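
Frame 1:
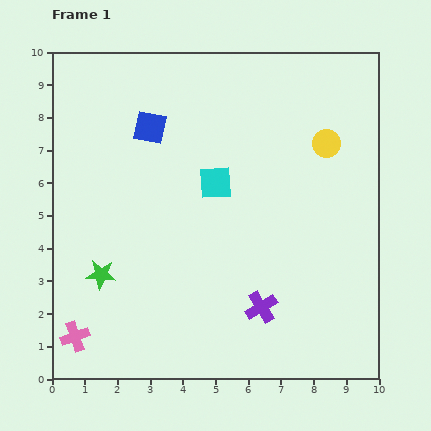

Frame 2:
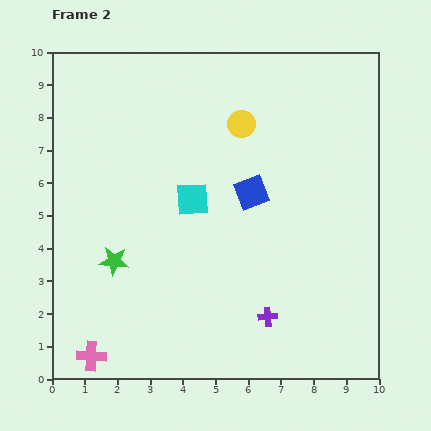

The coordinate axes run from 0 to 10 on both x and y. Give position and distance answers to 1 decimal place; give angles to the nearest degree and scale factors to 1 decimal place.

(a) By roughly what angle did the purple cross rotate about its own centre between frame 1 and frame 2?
26° clockwise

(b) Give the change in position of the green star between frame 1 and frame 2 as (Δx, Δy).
(0.4, 0.4)

The green star was at (1.5, 3.2) in frame 1 and (1.9, 3.6) in frame 2.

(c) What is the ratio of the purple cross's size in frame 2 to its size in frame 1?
0.6×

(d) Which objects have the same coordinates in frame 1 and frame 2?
none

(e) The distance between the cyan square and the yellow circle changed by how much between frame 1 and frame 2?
-0.9

Distance in frame 1: 3.6. Distance in frame 2: 2.7.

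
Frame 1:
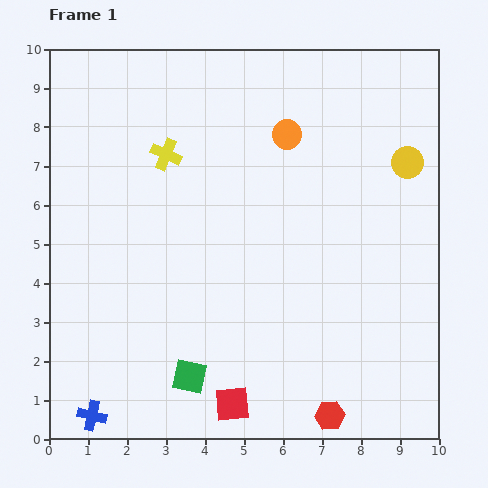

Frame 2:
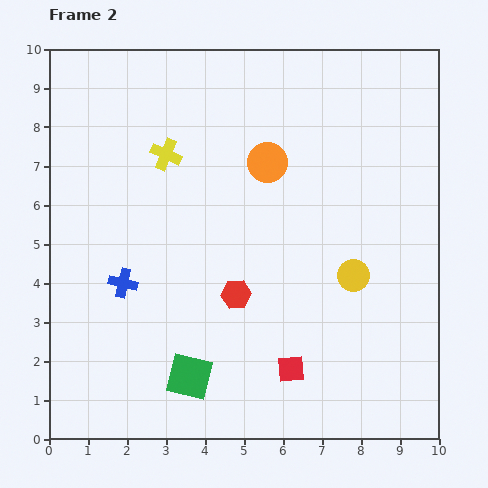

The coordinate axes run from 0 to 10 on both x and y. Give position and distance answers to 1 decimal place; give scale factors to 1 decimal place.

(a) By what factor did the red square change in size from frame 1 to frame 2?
0.8×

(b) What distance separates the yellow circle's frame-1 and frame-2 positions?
3.2

The yellow circle moved from (9.2, 7.1) to (7.8, 4.2), a distance of √(1.4² + 2.9²) ≈ 3.2.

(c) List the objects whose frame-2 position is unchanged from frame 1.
the yellow cross, the green square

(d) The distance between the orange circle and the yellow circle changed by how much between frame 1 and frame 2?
+0.4

Distance in frame 1: 3.2. Distance in frame 2: 3.6.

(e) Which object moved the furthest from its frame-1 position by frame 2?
the red hexagon

(moved 3.9; next 3.5)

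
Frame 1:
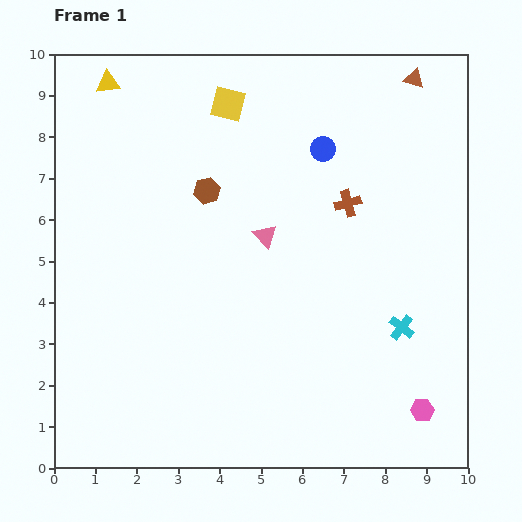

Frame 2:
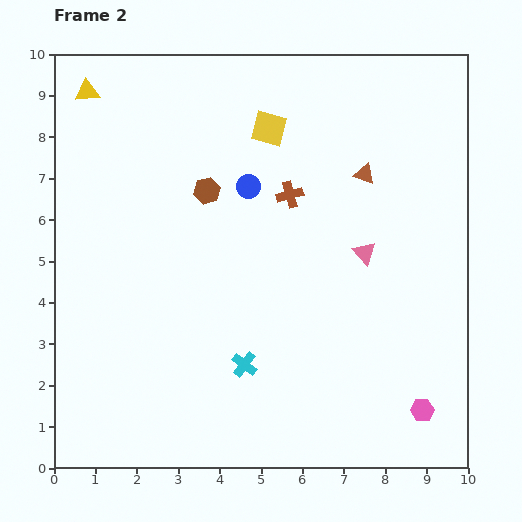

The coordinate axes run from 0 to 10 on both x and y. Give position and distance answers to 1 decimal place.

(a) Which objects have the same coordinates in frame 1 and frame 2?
the pink hexagon, the brown hexagon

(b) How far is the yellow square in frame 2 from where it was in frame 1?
1.2

The yellow square moved from (4.2, 8.8) to (5.2, 8.2), a distance of √(1.0² + 0.6²) ≈ 1.2.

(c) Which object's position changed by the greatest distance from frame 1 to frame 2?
the cyan cross

(moved 3.9; next 2.6)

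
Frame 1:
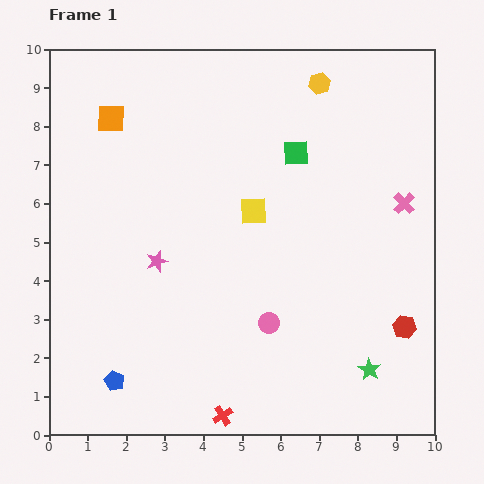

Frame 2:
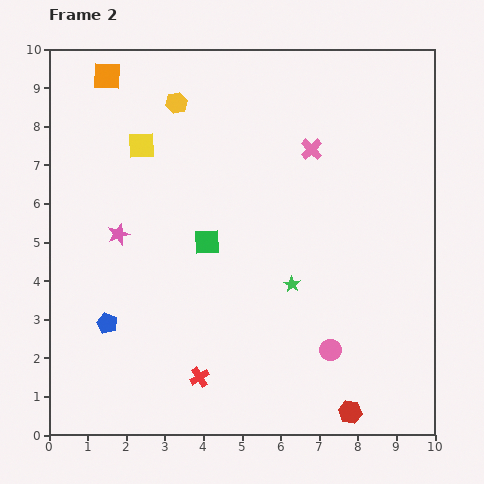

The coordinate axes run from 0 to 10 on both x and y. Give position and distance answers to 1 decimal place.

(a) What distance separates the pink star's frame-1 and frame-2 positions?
1.2

The pink star moved from (2.8, 4.5) to (1.8, 5.2), a distance of √(1.0² + 0.7²) ≈ 1.2.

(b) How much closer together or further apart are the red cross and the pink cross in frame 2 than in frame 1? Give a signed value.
-0.6

Distance in frame 1: 7.2. Distance in frame 2: 6.6.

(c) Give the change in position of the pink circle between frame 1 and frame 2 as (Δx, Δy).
(1.6, -0.7)

The pink circle was at (5.7, 2.9) in frame 1 and (7.3, 2.2) in frame 2.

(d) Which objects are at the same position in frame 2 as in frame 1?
none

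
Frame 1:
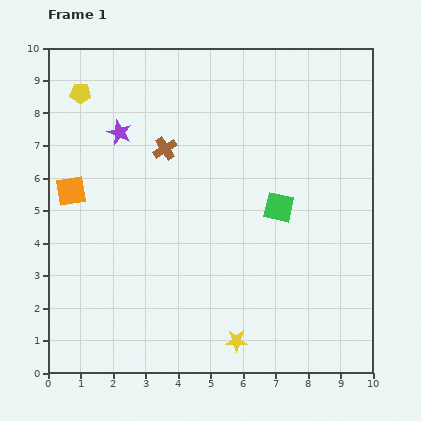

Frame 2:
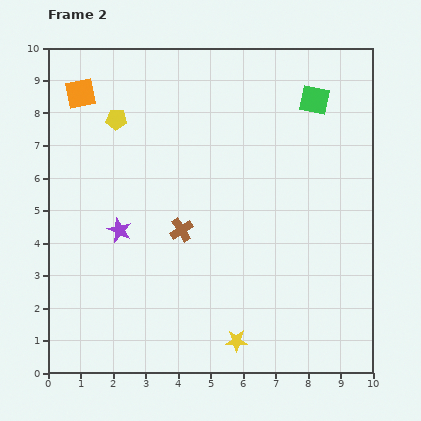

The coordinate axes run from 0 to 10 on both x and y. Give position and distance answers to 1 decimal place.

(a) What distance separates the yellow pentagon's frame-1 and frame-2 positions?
1.4

The yellow pentagon moved from (1.0, 8.6) to (2.1, 7.8), a distance of √(1.1² + 0.8²) ≈ 1.4.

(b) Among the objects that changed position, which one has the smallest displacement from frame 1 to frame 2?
the yellow pentagon

(moved 1.4)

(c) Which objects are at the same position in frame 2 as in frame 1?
the yellow star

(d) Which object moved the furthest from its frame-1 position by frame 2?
the green square

(moved 3.5; next 3.0)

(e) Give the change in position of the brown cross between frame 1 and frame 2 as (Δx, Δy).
(0.5, -2.5)

The brown cross was at (3.6, 6.9) in frame 1 and (4.1, 4.4) in frame 2.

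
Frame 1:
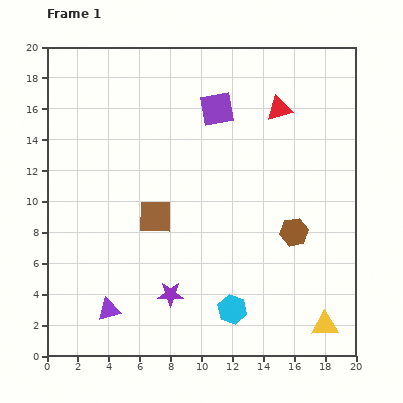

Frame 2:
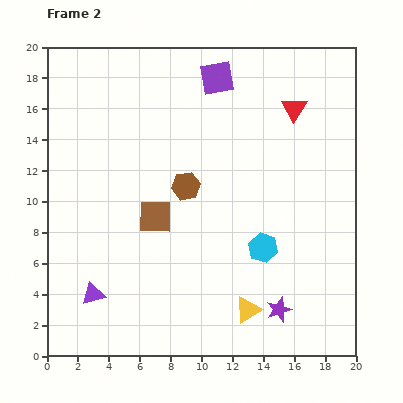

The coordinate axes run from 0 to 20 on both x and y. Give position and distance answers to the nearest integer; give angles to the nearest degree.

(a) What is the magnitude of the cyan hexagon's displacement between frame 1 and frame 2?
4

The cyan hexagon moved from (12, 3) to (14, 7), a distance of √(2² + 4²) ≈ 4.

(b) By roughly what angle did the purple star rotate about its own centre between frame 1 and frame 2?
20° counter-clockwise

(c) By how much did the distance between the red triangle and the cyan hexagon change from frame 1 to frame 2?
-4

Distance in frame 1: 13. Distance in frame 2: 9.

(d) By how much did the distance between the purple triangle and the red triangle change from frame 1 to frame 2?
+1

Distance in frame 1: 17. Distance in frame 2: 18.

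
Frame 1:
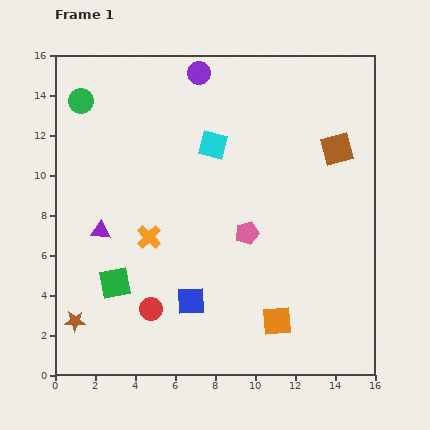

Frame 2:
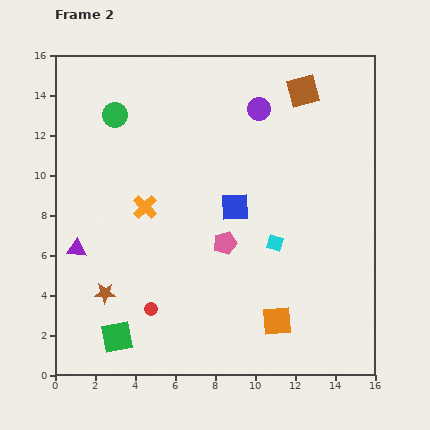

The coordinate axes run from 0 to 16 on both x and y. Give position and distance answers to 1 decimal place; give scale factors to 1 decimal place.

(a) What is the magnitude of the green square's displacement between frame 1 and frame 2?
2.7

The green square moved from (3.0, 4.6) to (3.1, 1.9), a distance of √(0.1² + 2.7²) ≈ 2.7.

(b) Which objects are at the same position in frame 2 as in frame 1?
the red circle, the orange square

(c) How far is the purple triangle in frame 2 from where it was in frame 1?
1.5

The purple triangle moved from (2.3, 7.2) to (1.1, 6.3), a distance of √(1.2² + 0.9²) ≈ 1.5.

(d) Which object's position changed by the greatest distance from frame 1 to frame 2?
the cyan square

(moved 5.8; next 5.2)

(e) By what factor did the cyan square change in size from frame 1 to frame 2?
0.6×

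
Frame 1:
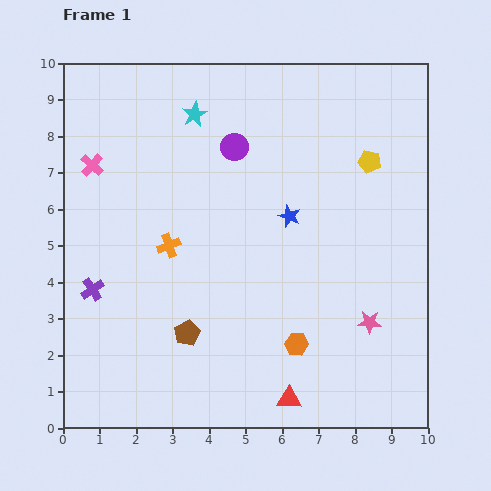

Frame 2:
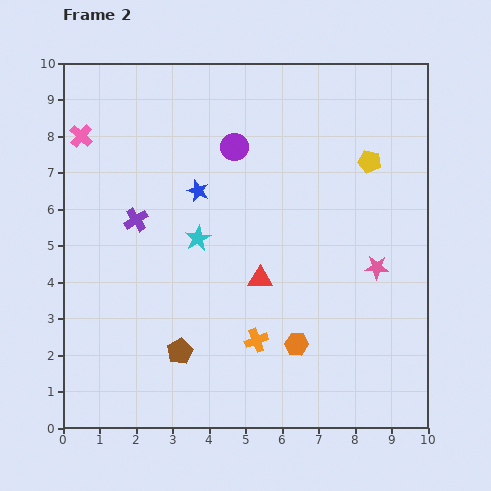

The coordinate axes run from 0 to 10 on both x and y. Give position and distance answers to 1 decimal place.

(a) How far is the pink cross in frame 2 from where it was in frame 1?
0.9

The pink cross moved from (0.8, 7.2) to (0.5, 8.0), a distance of √(0.3² + 0.8²) ≈ 0.9.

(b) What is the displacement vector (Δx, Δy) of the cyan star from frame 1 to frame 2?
(0.1, -3.4)

The cyan star was at (3.6, 8.6) in frame 1 and (3.7, 5.2) in frame 2.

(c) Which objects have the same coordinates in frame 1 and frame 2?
the orange hexagon, the purple circle, the yellow pentagon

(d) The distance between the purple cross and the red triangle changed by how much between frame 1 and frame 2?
-2.4

Distance in frame 1: 6.2. Distance in frame 2: 3.8.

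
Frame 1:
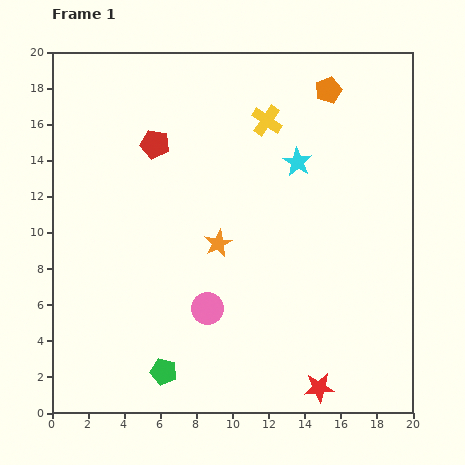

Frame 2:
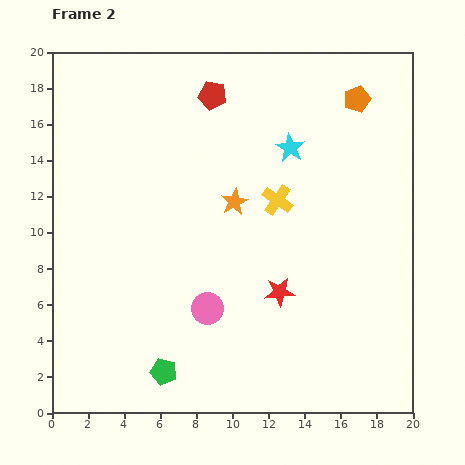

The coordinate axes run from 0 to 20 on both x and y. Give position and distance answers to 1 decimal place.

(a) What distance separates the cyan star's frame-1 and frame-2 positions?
0.9

The cyan star moved from (13.6, 13.9) to (13.2, 14.7), a distance of √(0.4² + 0.8²) ≈ 0.9.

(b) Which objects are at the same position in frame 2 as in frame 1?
the green pentagon, the pink circle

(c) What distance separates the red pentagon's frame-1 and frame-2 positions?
4.2

The red pentagon moved from (5.7, 14.9) to (8.9, 17.6), a distance of √(3.2² + 2.7²) ≈ 4.2.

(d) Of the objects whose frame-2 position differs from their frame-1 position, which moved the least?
the cyan star

(moved 0.9)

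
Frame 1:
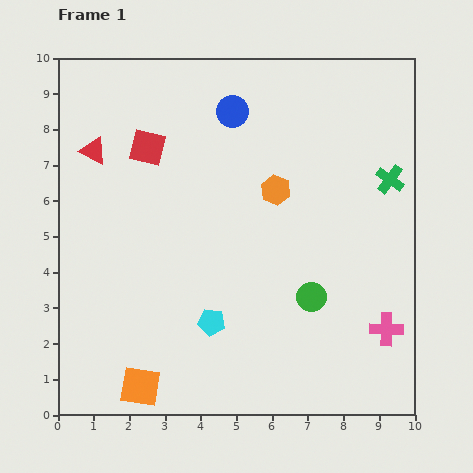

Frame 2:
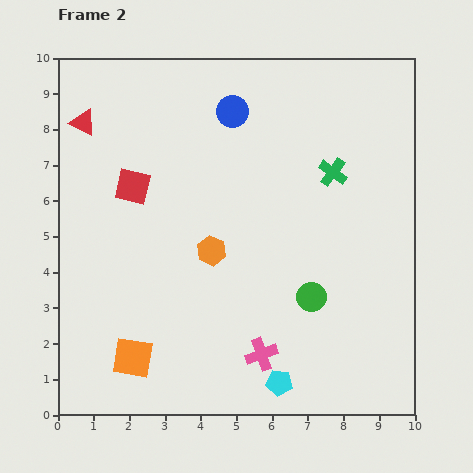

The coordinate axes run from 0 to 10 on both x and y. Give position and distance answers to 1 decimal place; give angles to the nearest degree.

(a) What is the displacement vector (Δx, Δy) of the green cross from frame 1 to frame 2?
(-1.6, 0.2)

The green cross was at (9.3, 6.6) in frame 1 and (7.7, 6.8) in frame 2.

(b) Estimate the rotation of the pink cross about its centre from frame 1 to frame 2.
22° counter-clockwise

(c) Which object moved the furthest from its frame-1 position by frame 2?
the pink cross

(moved 3.6; next 2.5)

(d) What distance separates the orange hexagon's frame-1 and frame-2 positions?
2.5

The orange hexagon moved from (6.1, 6.3) to (4.3, 4.6), a distance of √(1.8² + 1.7²) ≈ 2.5.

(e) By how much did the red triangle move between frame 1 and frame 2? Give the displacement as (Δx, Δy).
(-0.3, 0.8)

The red triangle was at (1.0, 7.4) in frame 1 and (0.7, 8.2) in frame 2.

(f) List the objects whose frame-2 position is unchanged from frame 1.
the green circle, the blue circle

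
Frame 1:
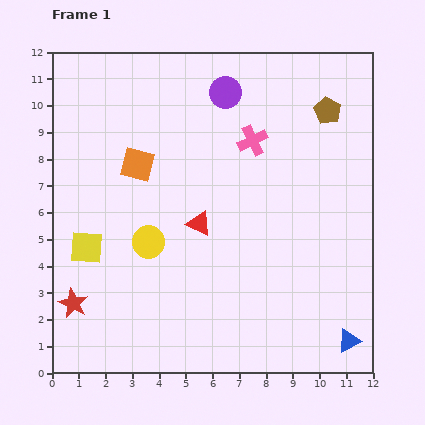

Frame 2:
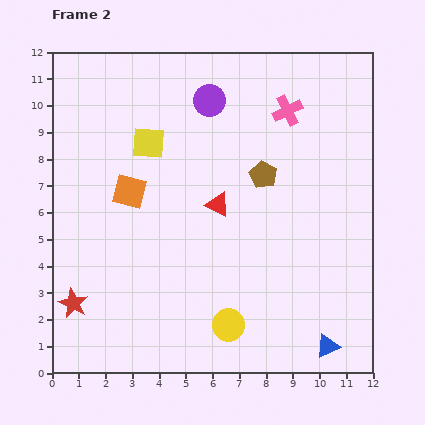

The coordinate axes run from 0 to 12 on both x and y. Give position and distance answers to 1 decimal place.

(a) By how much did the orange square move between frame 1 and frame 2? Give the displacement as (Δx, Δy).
(-0.3, -1.0)

The orange square was at (3.2, 7.8) in frame 1 and (2.9, 6.8) in frame 2.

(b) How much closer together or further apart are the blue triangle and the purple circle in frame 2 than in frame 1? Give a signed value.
-0.2

Distance in frame 1: 10.4. Distance in frame 2: 10.2.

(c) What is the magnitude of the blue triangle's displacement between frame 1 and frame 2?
0.8

The blue triangle moved from (11.1, 1.2) to (10.3, 1.0), a distance of √(0.8² + 0.2²) ≈ 0.8.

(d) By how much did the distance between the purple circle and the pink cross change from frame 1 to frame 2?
+0.8

Distance in frame 1: 2.1. Distance in frame 2: 2.9.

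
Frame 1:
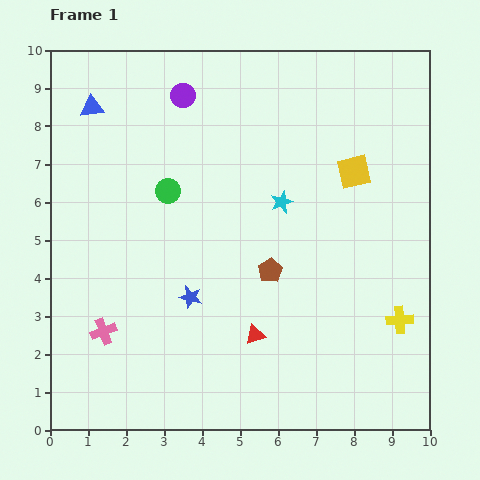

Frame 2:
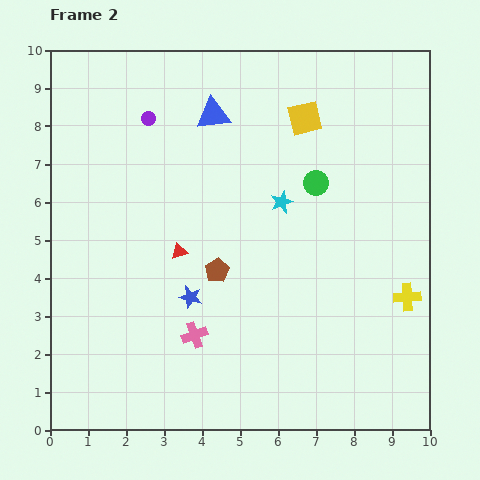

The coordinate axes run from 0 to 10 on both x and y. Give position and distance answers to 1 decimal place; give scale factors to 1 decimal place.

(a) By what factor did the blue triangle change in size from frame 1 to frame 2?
1.4×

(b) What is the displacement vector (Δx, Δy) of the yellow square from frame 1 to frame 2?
(-1.3, 1.4)

The yellow square was at (8.0, 6.8) in frame 1 and (6.7, 8.2) in frame 2.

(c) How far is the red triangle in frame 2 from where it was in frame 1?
3.0

The red triangle moved from (5.4, 2.5) to (3.4, 4.7), a distance of √(2.0² + 2.2²) ≈ 3.0.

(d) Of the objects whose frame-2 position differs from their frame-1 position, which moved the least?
the yellow cross

(moved 0.6)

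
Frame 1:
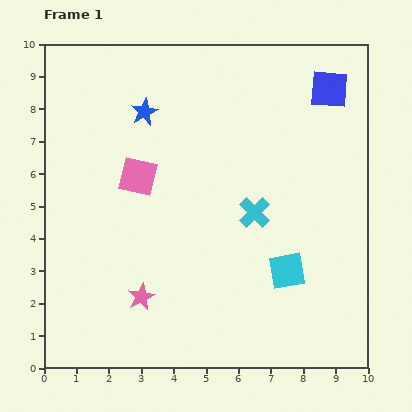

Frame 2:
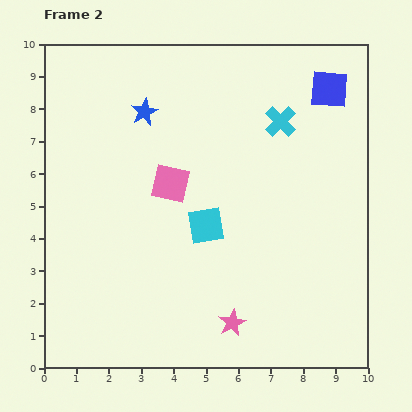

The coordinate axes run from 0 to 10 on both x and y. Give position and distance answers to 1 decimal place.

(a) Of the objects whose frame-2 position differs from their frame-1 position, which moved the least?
the pink square

(moved 1.0)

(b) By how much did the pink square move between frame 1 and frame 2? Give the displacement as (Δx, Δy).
(1.0, -0.2)

The pink square was at (2.9, 5.9) in frame 1 and (3.9, 5.7) in frame 2.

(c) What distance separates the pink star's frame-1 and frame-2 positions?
2.9

The pink star moved from (3.0, 2.2) to (5.8, 1.4), a distance of √(2.8² + 0.8²) ≈ 2.9.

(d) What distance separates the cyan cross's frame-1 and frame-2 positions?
2.9

The cyan cross moved from (6.5, 4.8) to (7.3, 7.6), a distance of √(0.8² + 2.8²) ≈ 2.9.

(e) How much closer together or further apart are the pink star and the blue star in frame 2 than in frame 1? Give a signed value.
+1.3

Distance in frame 1: 5.7. Distance in frame 2: 7.0.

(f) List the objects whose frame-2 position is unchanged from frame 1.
the blue star, the blue square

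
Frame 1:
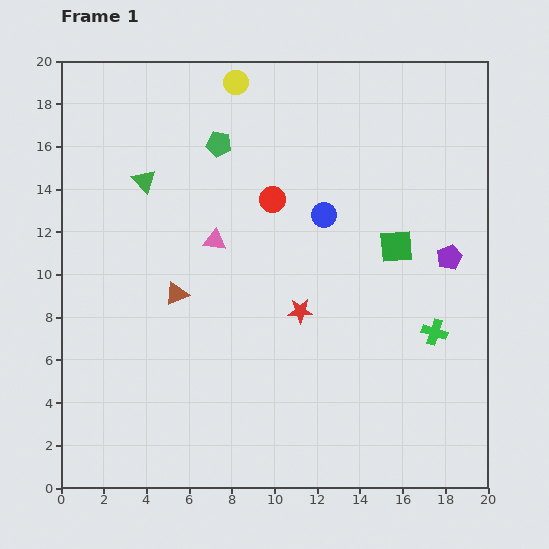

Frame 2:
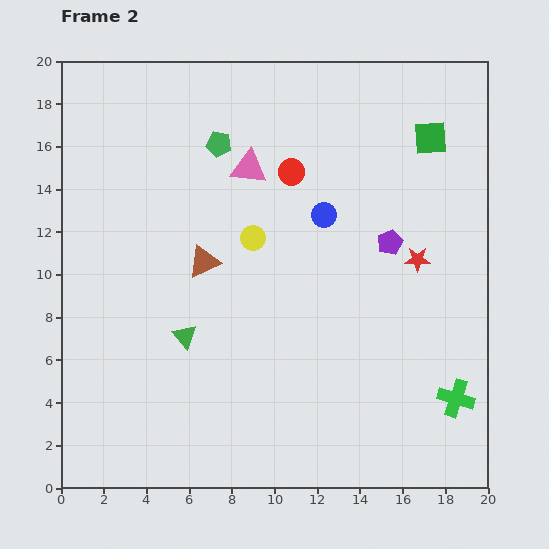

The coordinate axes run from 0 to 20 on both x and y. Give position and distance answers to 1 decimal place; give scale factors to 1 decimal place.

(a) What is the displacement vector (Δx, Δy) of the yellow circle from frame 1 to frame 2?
(0.8, -7.3)

The yellow circle was at (8.2, 19.0) in frame 1 and (9.0, 11.7) in frame 2.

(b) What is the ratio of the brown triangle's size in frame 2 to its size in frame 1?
1.4×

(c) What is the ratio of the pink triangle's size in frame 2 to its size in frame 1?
1.6×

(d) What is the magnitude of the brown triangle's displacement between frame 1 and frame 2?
2.0

The brown triangle moved from (5.4, 9.1) to (6.7, 10.6), a distance of √(1.3² + 1.5²) ≈ 2.0.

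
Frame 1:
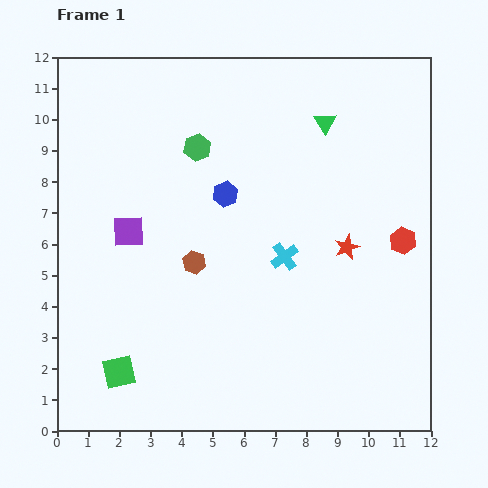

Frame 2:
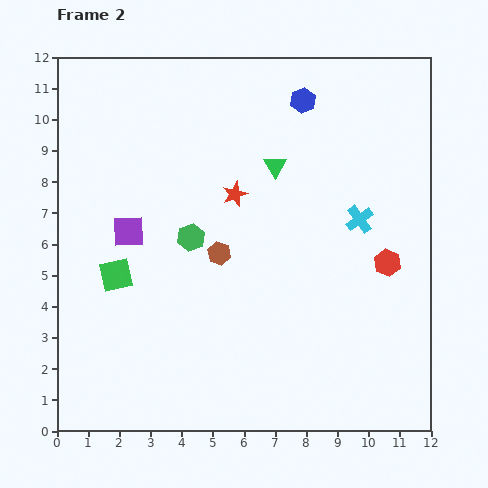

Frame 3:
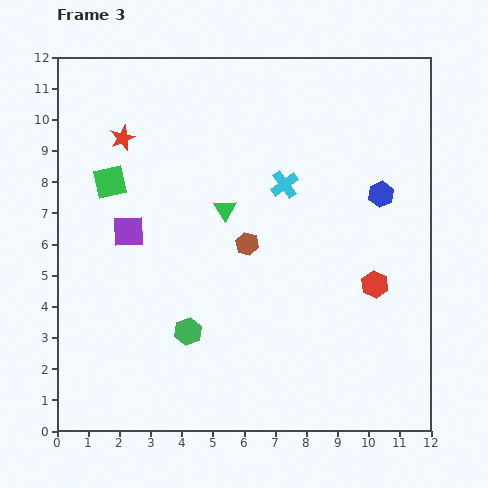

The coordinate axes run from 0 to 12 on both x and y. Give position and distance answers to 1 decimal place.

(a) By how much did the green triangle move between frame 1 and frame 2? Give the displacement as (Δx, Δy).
(-1.6, -1.4)

The green triangle was at (8.6, 9.9) in frame 1 and (7.0, 8.5) in frame 2.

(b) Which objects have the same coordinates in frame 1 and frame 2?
the purple square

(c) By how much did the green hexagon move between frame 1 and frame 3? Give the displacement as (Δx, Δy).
(-0.3, -5.9)

The green hexagon was at (4.5, 9.1) in frame 1 and (4.2, 3.2) in frame 3.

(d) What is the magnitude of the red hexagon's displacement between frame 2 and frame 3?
0.8

The red hexagon moved from (10.6, 5.4) to (10.2, 4.7), a distance of √(0.4² + 0.7²) ≈ 0.8.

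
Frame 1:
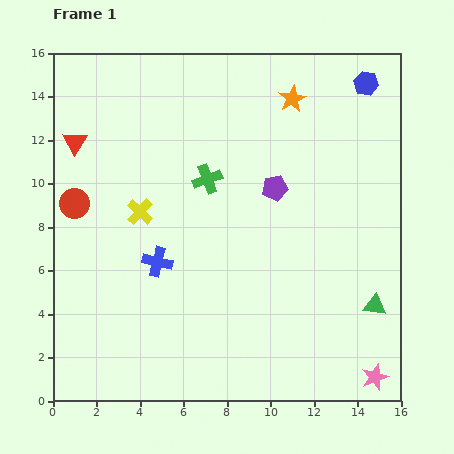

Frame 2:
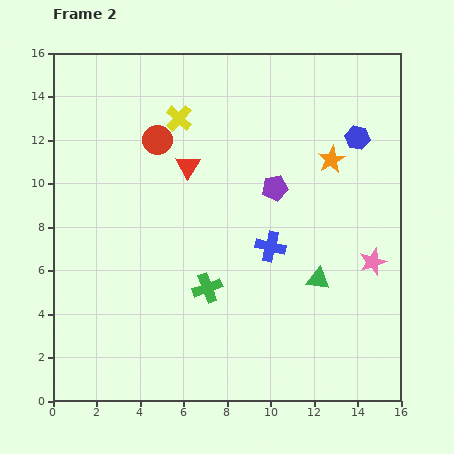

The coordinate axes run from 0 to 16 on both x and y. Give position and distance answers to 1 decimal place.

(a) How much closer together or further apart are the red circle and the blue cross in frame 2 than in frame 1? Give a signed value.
+2.4

Distance in frame 1: 4.7. Distance in frame 2: 7.1.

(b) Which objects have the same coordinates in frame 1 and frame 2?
the purple pentagon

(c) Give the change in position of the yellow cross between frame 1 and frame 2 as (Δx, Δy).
(1.8, 4.3)

The yellow cross was at (4.0, 8.7) in frame 1 and (5.8, 13.0) in frame 2.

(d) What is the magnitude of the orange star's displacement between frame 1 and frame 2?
3.3

The orange star moved from (11.0, 13.9) to (12.8, 11.1), a distance of √(1.8² + 2.8²) ≈ 3.3.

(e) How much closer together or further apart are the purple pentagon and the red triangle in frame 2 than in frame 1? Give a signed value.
-5.3

Distance in frame 1: 9.4. Distance in frame 2: 4.1.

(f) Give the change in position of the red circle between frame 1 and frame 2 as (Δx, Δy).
(3.8, 2.9)

The red circle was at (1.0, 9.1) in frame 1 and (4.8, 12.0) in frame 2.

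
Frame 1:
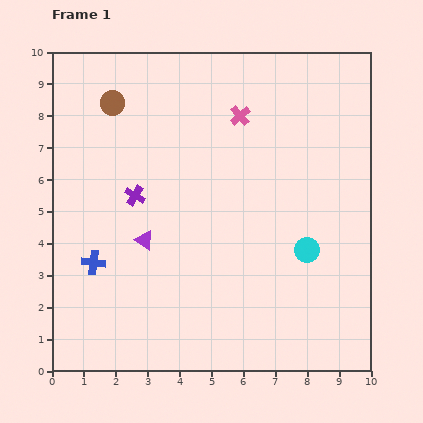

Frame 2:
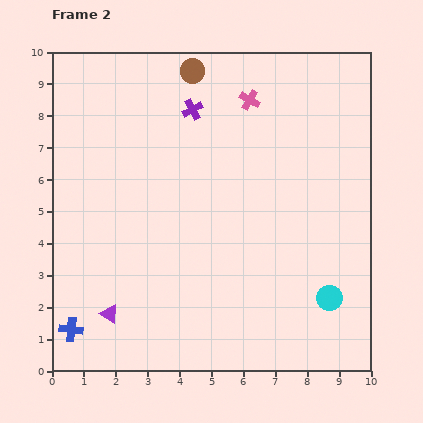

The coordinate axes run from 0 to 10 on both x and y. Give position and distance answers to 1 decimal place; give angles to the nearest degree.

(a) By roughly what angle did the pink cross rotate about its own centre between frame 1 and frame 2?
18° counter-clockwise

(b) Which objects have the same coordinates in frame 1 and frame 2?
none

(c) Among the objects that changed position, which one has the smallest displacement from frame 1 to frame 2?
the pink cross

(moved 0.6)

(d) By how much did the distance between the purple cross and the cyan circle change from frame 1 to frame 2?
+1.6

Distance in frame 1: 5.7. Distance in frame 2: 7.3.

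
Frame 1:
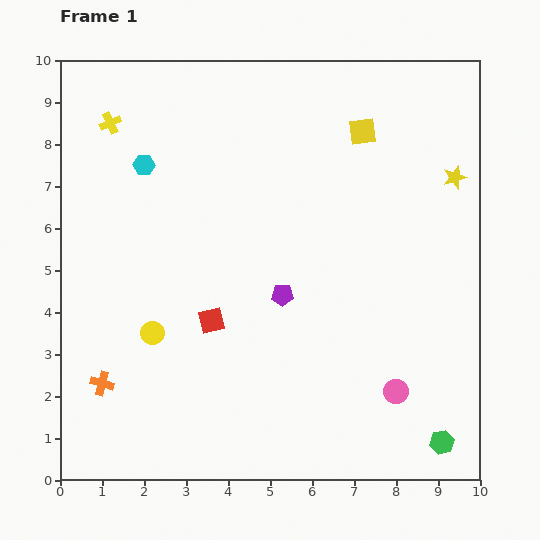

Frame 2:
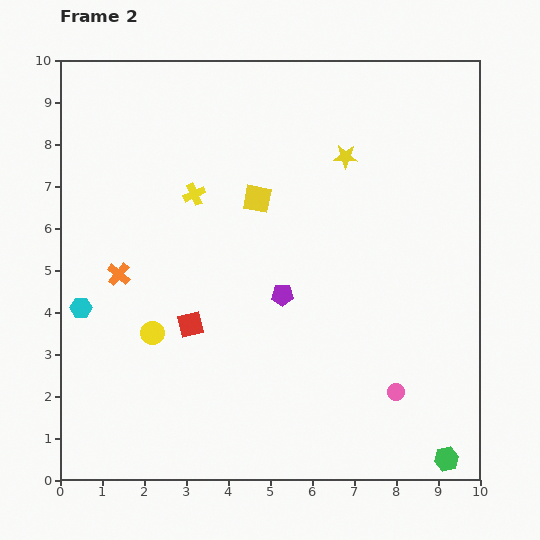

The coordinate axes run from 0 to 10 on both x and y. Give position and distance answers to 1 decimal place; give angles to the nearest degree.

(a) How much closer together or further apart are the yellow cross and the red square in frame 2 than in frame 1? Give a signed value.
-2.2

Distance in frame 1: 5.3. Distance in frame 2: 3.1.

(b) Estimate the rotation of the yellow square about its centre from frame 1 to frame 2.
17° clockwise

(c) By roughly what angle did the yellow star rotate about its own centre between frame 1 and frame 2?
19° clockwise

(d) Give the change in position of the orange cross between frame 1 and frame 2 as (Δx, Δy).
(0.4, 2.6)

The orange cross was at (1.0, 2.3) in frame 1 and (1.4, 4.9) in frame 2.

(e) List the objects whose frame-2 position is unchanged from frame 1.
the pink circle, the yellow circle, the purple pentagon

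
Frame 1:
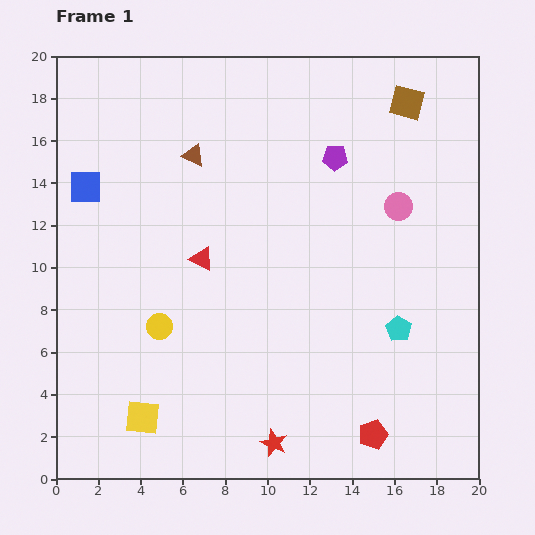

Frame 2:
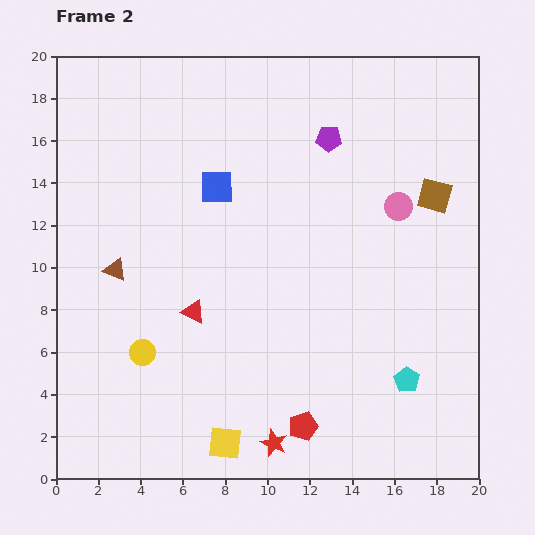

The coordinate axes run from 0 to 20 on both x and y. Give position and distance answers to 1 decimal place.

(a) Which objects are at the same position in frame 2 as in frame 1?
the red star, the pink circle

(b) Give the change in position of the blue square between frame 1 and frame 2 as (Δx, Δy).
(6.2, 0.0)

The blue square was at (1.4, 13.8) in frame 1 and (7.6, 13.8) in frame 2.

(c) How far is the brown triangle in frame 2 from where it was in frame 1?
6.5

The brown triangle moved from (6.5, 15.3) to (2.8, 9.9), a distance of √(3.7² + 5.4²) ≈ 6.5.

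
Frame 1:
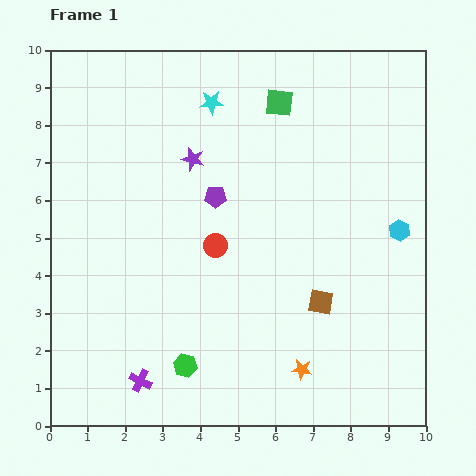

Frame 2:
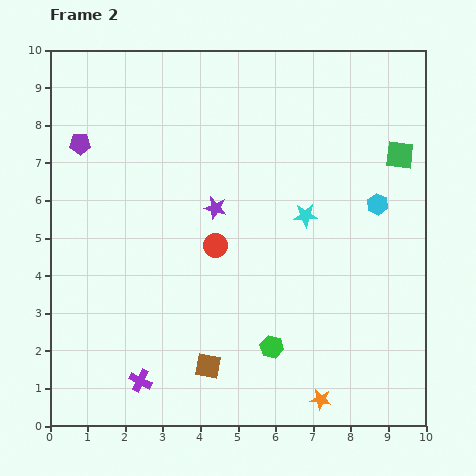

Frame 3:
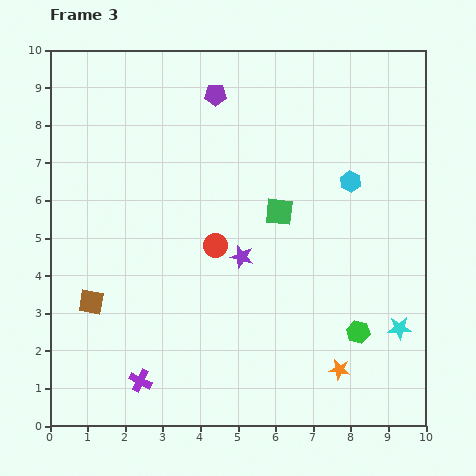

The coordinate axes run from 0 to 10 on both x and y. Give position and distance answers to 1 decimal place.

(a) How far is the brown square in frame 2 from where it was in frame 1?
3.4

The brown square moved from (7.2, 3.3) to (4.2, 1.6), a distance of √(3.0² + 1.7²) ≈ 3.4.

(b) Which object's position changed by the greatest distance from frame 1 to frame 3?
the cyan star

(moved 7.8; next 6.1)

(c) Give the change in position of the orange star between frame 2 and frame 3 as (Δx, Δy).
(0.5, 0.8)

The orange star was at (7.2, 0.7) in frame 2 and (7.7, 1.5) in frame 3.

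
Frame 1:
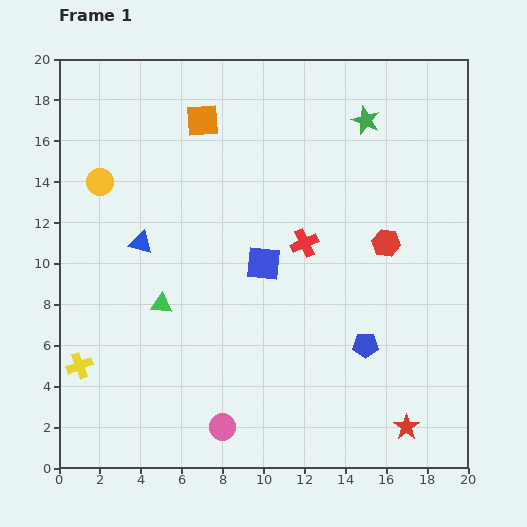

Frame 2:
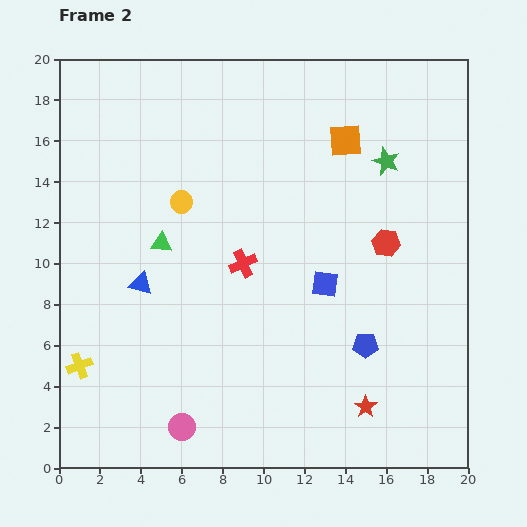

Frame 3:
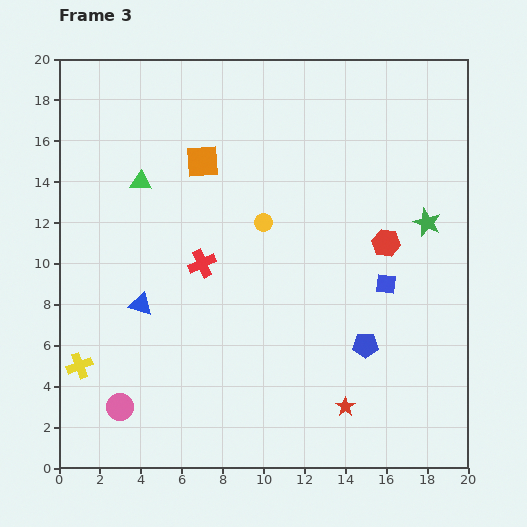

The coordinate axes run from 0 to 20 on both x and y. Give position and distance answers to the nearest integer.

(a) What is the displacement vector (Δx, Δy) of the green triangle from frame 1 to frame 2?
(0, 3)

The green triangle was at (5, 8) in frame 1 and (5, 11) in frame 2.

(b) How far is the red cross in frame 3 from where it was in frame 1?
5

The red cross moved from (12, 11) to (7, 10), a distance of √(5² + 1²) ≈ 5.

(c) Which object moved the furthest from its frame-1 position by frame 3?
the yellow circle

(moved 8; next 6)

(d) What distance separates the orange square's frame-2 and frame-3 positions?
7

The orange square moved from (14, 16) to (7, 15), a distance of √(7² + 1²) ≈ 7.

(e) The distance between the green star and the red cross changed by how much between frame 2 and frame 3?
+2

Distance in frame 2: 9. Distance in frame 3: 11.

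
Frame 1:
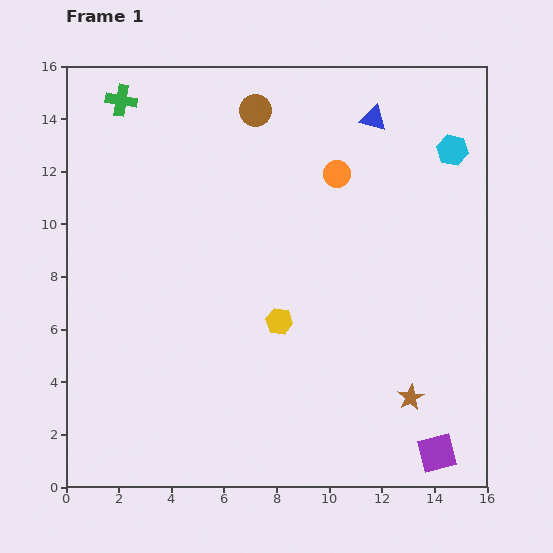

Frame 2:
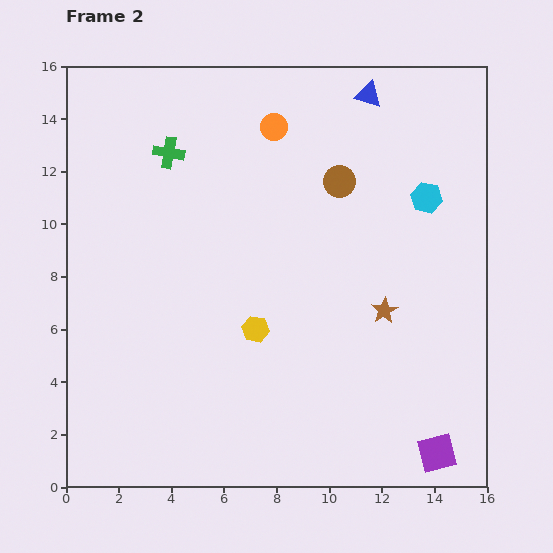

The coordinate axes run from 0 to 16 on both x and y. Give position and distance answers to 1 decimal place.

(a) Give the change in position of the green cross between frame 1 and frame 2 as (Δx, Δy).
(1.8, -2.0)

The green cross was at (2.1, 14.7) in frame 1 and (3.9, 12.7) in frame 2.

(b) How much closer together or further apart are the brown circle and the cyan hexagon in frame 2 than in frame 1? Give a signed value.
-4.2

Distance in frame 1: 7.6. Distance in frame 2: 3.4.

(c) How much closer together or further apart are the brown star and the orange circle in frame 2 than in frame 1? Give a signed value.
-0.7

Distance in frame 1: 8.9. Distance in frame 2: 8.2.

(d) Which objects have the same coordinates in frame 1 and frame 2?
the purple square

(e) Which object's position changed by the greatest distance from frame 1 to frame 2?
the brown circle

(moved 4.2; next 3.4)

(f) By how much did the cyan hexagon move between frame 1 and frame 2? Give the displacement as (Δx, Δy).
(-1.0, -1.8)

The cyan hexagon was at (14.7, 12.8) in frame 1 and (13.7, 11.0) in frame 2.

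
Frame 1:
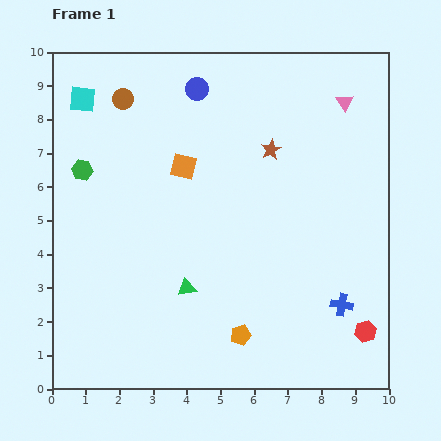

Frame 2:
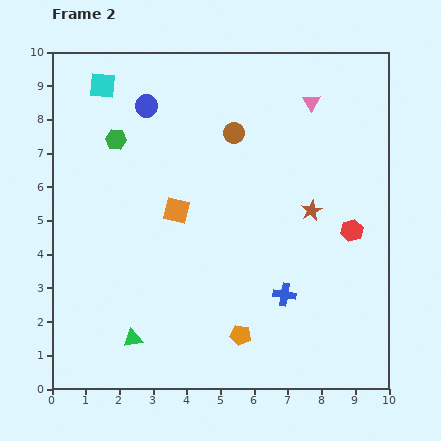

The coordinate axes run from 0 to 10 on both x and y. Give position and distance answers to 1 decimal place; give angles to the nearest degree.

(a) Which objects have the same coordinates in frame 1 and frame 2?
the orange pentagon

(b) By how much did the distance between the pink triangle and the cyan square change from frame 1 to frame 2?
-1.6

Distance in frame 1: 7.8. Distance in frame 2: 6.2.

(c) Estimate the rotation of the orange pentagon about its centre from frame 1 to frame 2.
26° clockwise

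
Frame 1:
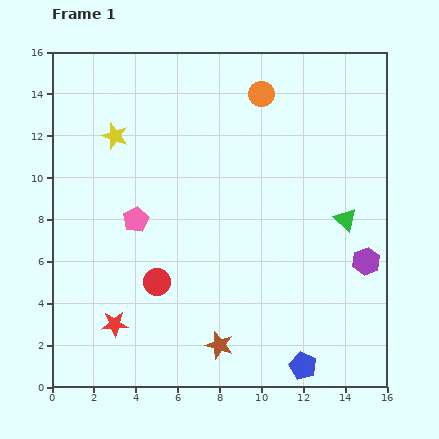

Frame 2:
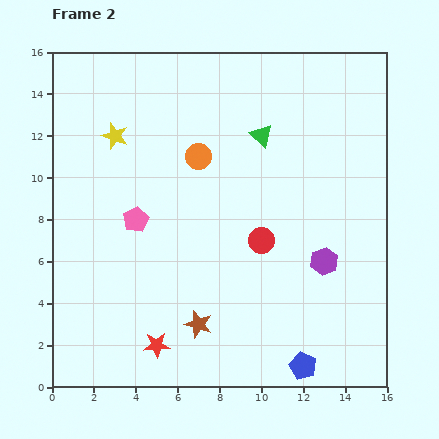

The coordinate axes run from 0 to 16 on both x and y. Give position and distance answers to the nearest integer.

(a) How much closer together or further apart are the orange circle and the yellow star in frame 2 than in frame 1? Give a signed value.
-3

Distance in frame 1: 7. Distance in frame 2: 4.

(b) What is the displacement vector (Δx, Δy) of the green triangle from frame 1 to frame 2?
(-4, 4)

The green triangle was at (14, 8) in frame 1 and (10, 12) in frame 2.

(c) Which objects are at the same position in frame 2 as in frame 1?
the pink pentagon, the blue pentagon, the yellow star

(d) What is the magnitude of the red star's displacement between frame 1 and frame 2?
2

The red star moved from (3, 3) to (5, 2), a distance of √(2² + 1²) ≈ 2.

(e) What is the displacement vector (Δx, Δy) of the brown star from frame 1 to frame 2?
(-1, 1)

The brown star was at (8, 2) in frame 1 and (7, 3) in frame 2.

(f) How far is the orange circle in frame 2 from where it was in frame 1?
4

The orange circle moved from (10, 14) to (7, 11), a distance of √(3² + 3²) ≈ 4.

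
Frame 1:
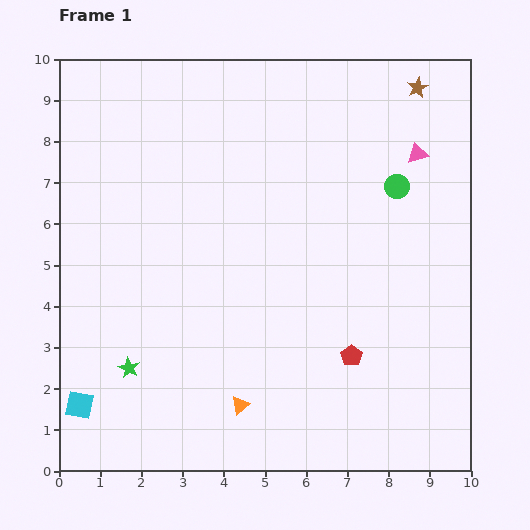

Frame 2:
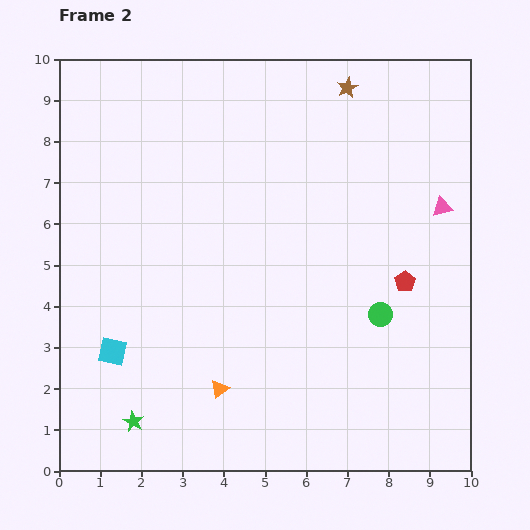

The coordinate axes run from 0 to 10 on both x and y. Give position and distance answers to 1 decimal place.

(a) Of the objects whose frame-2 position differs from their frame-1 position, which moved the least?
the orange triangle

(moved 0.6)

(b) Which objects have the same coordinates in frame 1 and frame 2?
none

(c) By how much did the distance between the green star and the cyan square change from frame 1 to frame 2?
+0.3

Distance in frame 1: 1.5. Distance in frame 2: 1.8.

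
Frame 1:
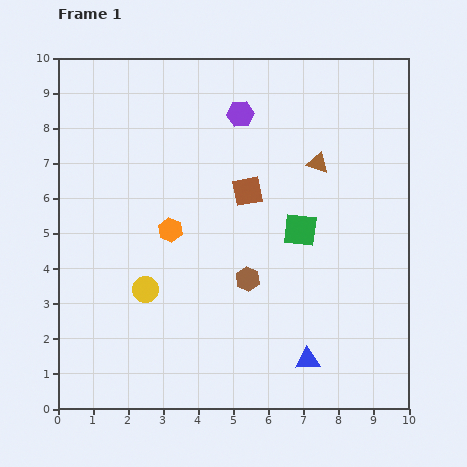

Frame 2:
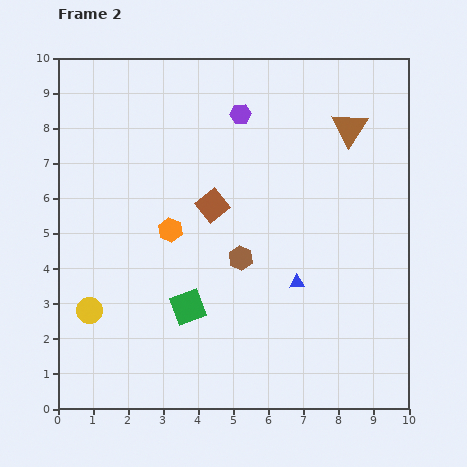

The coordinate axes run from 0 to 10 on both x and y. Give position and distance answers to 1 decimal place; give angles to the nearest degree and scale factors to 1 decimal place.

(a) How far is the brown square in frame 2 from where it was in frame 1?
1.1

The brown square moved from (5.4, 6.2) to (4.4, 5.8), a distance of √(1.0² + 0.4²) ≈ 1.1.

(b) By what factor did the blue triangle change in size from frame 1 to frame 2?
0.6×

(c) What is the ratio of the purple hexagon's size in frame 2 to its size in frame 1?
0.8×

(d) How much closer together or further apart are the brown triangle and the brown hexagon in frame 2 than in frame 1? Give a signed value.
+0.9

Distance in frame 1: 3.9. Distance in frame 2: 4.8.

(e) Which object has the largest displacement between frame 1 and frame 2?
the green square

(moved 3.9; next 2.2)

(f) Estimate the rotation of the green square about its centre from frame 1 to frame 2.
27° counter-clockwise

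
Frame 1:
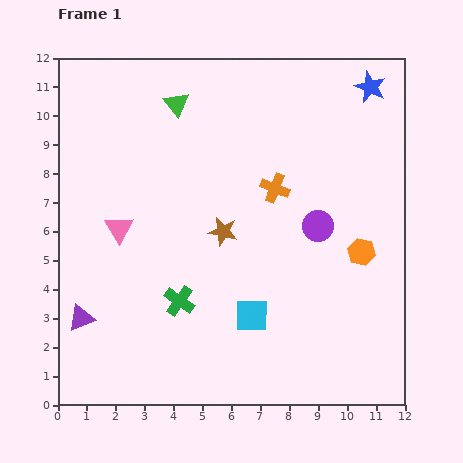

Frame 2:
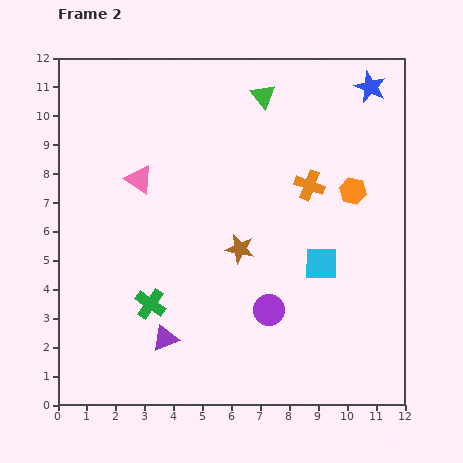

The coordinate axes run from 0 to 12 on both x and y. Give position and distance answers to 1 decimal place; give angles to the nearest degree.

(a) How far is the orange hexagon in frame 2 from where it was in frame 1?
2.1

The orange hexagon moved from (10.5, 5.3) to (10.2, 7.4), a distance of √(0.3² + 2.1²) ≈ 2.1.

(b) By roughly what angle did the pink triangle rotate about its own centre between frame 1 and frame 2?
26° counter-clockwise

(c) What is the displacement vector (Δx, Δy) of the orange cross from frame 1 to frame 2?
(1.2, 0.1)

The orange cross was at (7.5, 7.5) in frame 1 and (8.7, 7.6) in frame 2.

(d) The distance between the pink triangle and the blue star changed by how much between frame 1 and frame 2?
-1.4

Distance in frame 1: 10.0. Distance in frame 2: 8.6.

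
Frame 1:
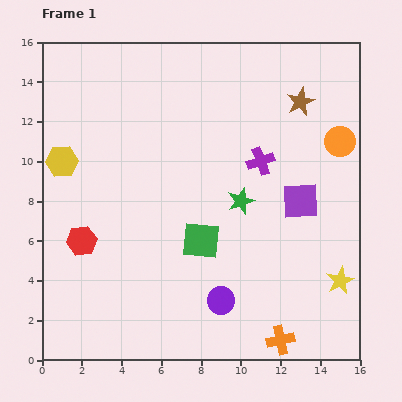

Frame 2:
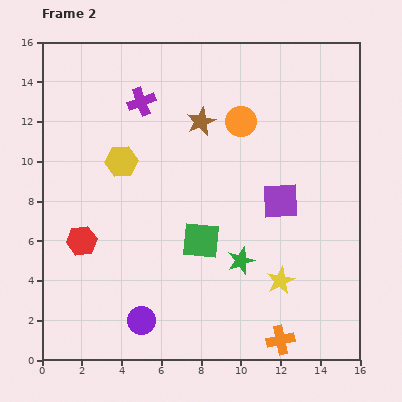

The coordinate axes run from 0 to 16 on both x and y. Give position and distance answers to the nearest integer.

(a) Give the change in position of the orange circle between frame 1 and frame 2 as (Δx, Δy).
(-5, 1)

The orange circle was at (15, 11) in frame 1 and (10, 12) in frame 2.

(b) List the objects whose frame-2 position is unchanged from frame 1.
the red hexagon, the green square, the orange cross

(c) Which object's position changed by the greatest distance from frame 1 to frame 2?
the purple cross

(moved 7; next 5)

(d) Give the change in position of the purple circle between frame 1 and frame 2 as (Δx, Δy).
(-4, -1)

The purple circle was at (9, 3) in frame 1 and (5, 2) in frame 2.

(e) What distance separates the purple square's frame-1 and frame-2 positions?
1

The purple square moved from (13, 8) to (12, 8), a distance of √(1² + 0²) ≈ 1.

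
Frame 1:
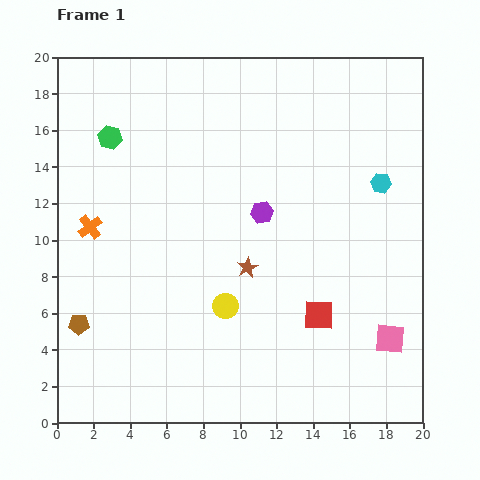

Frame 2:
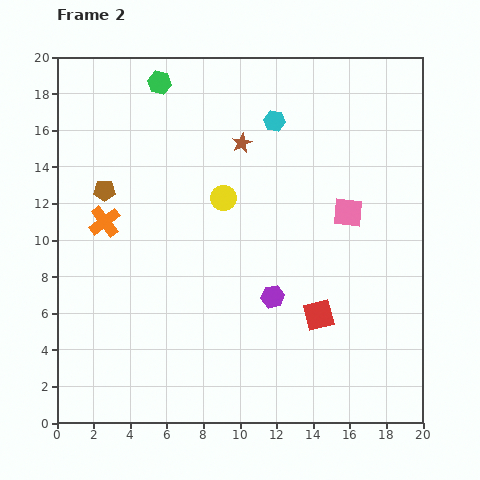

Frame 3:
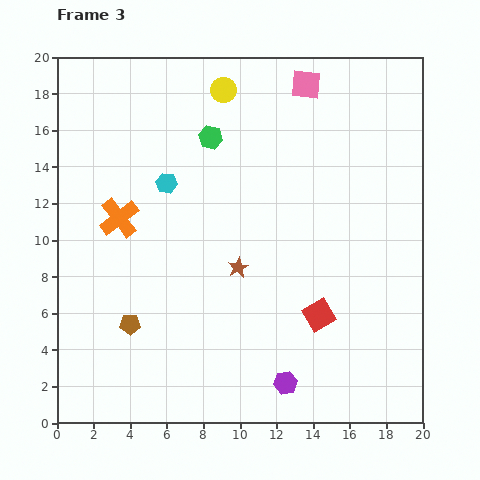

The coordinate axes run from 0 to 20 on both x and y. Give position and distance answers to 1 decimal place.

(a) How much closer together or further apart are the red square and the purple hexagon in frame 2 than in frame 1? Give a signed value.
-3.7

Distance in frame 1: 6.4. Distance in frame 2: 2.7.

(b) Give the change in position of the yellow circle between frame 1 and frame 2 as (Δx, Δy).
(-0.1, 5.9)

The yellow circle was at (9.2, 6.4) in frame 1 and (9.1, 12.3) in frame 2.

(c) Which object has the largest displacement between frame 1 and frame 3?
the pink square

(moved 14.6; next 11.8)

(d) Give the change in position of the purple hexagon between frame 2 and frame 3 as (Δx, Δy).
(0.7, -4.7)

The purple hexagon was at (11.8, 6.9) in frame 2 and (12.5, 2.2) in frame 3.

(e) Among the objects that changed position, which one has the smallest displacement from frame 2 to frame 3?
the orange cross

(moved 0.8)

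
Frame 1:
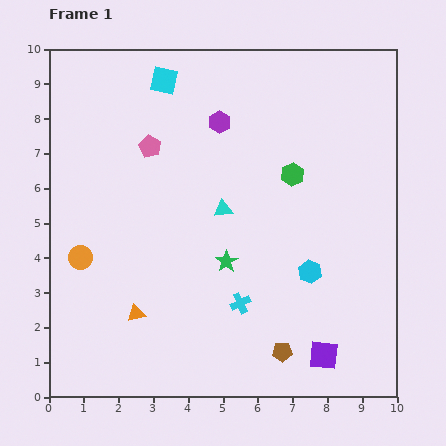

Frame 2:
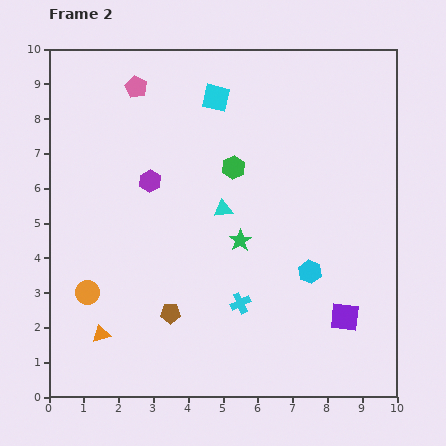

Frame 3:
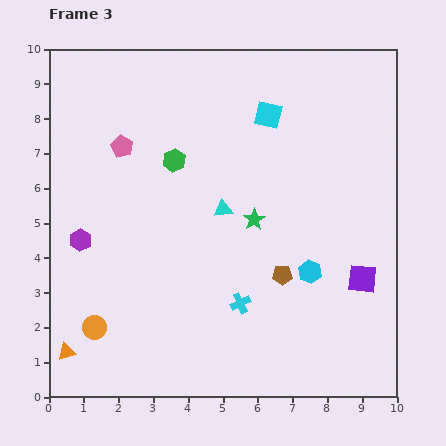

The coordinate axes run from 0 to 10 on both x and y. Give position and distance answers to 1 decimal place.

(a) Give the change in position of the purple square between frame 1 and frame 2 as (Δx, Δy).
(0.6, 1.1)

The purple square was at (7.9, 1.2) in frame 1 and (8.5, 2.3) in frame 2.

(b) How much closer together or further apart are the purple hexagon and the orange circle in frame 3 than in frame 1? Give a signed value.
-3.1

Distance in frame 1: 5.6. Distance in frame 3: 2.5.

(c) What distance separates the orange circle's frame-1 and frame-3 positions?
2.0

The orange circle moved from (0.9, 4.0) to (1.3, 2.0), a distance of √(0.4² + 2.0²) ≈ 2.0.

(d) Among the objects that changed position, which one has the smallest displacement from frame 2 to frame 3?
the green star

(moved 0.7)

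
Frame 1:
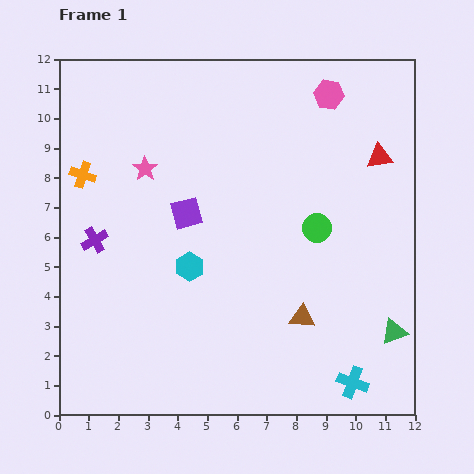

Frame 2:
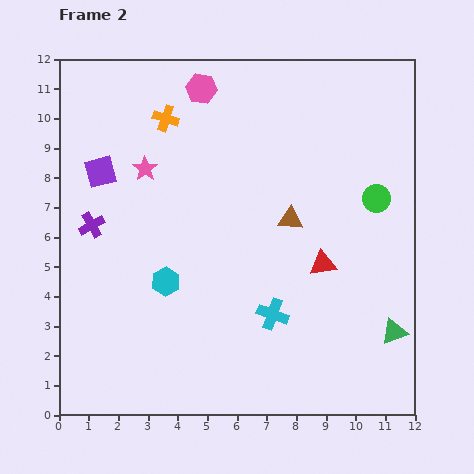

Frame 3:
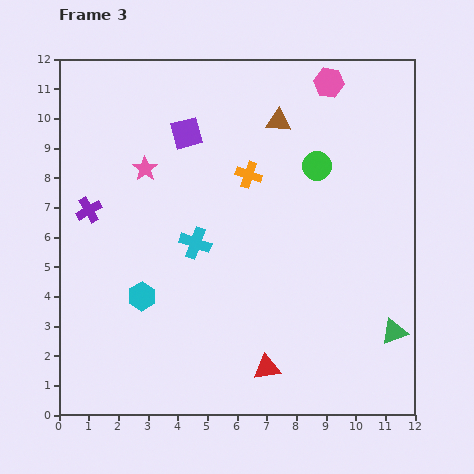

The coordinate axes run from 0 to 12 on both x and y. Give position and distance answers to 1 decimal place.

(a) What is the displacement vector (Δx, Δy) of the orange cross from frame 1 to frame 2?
(2.8, 1.9)

The orange cross was at (0.8, 8.1) in frame 1 and (3.6, 10.0) in frame 2.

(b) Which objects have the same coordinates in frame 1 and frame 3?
the pink star, the green triangle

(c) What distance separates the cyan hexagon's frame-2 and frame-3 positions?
0.9

The cyan hexagon moved from (3.6, 4.5) to (2.8, 4.0), a distance of √(0.8² + 0.5²) ≈ 0.9.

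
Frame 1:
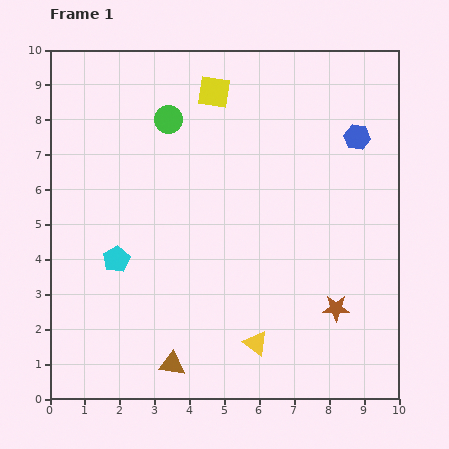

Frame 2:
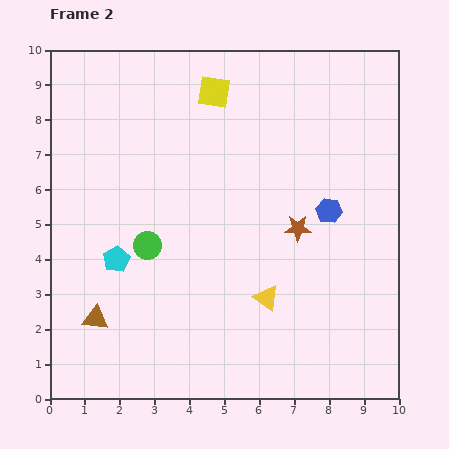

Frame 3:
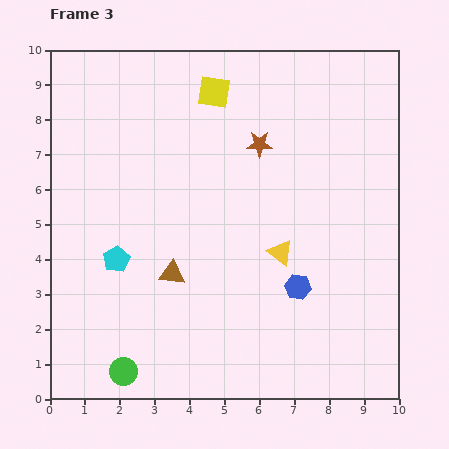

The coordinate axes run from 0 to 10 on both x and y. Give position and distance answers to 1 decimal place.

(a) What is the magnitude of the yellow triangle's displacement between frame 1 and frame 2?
1.3

The yellow triangle moved from (5.9, 1.6) to (6.2, 2.9), a distance of √(0.3² + 1.3²) ≈ 1.3.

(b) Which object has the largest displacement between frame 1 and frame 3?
the green circle

(moved 7.3; next 5.2)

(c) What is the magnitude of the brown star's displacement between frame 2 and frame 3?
2.6

The brown star moved from (7.1, 4.9) to (6.0, 7.3), a distance of √(1.1² + 2.4²) ≈ 2.6.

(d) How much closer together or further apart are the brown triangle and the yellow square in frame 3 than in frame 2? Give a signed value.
-2.0

Distance in frame 2: 7.3. Distance in frame 3: 5.3.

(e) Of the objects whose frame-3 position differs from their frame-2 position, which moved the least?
the yellow triangle

(moved 1.4)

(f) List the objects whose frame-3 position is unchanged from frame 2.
the cyan pentagon, the yellow square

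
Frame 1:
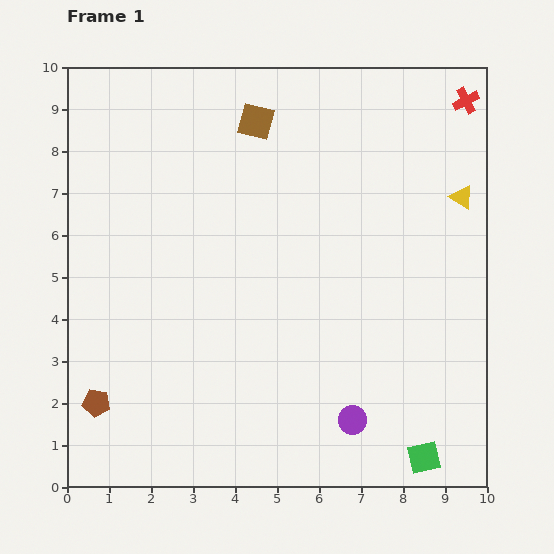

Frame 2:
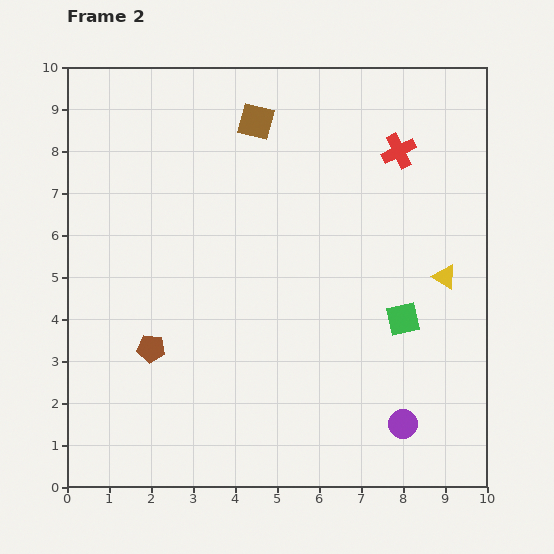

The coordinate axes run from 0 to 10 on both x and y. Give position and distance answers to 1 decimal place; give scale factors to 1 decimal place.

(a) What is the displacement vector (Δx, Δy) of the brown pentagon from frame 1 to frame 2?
(1.3, 1.3)

The brown pentagon was at (0.7, 2.0) in frame 1 and (2.0, 3.3) in frame 2.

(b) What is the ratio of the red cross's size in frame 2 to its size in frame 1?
1.3×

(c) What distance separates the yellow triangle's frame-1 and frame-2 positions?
1.9

The yellow triangle moved from (9.4, 6.9) to (9.0, 5.0), a distance of √(0.4² + 1.9²) ≈ 1.9.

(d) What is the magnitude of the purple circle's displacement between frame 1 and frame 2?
1.2

The purple circle moved from (6.8, 1.6) to (8.0, 1.5), a distance of √(1.2² + 0.1²) ≈ 1.2.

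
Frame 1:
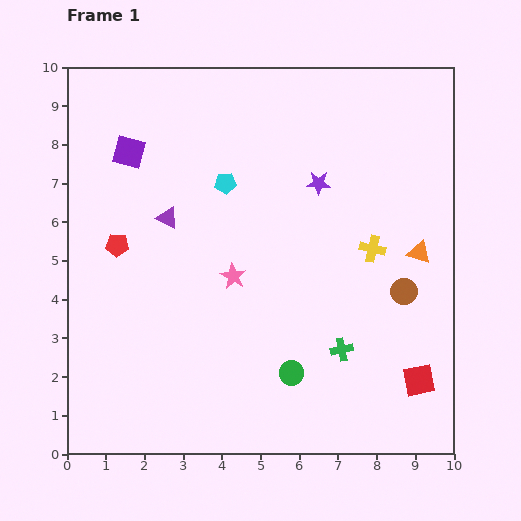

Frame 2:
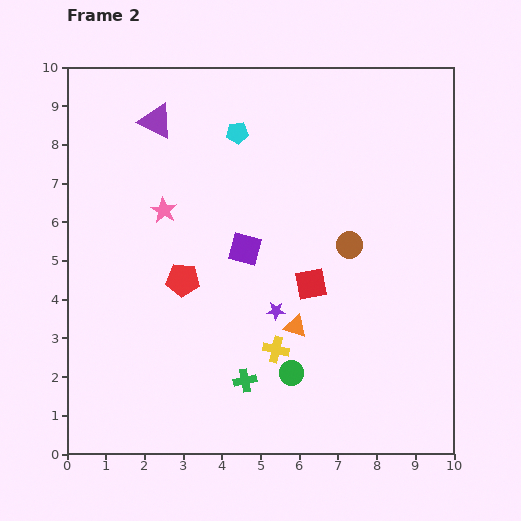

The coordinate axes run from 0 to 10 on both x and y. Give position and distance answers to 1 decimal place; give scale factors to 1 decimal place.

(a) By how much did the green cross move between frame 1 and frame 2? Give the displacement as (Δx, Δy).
(-2.5, -0.8)

The green cross was at (7.1, 2.7) in frame 1 and (4.6, 1.9) in frame 2.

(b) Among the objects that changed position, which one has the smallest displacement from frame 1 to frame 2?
the cyan pentagon

(moved 1.3)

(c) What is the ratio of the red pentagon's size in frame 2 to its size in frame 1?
1.5×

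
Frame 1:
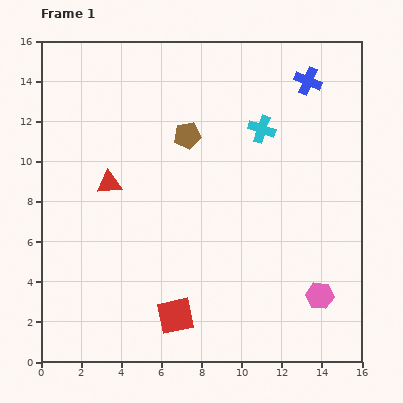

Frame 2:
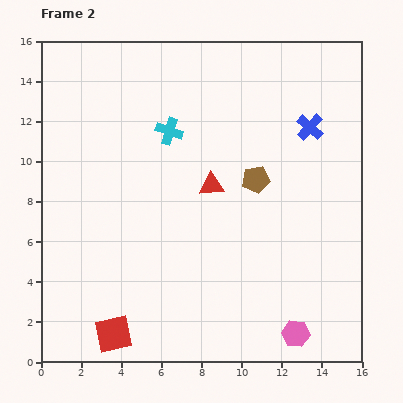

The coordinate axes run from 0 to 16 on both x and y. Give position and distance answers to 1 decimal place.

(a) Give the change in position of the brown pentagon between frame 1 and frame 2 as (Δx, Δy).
(3.4, -2.2)

The brown pentagon was at (7.3, 11.3) in frame 1 and (10.7, 9.1) in frame 2.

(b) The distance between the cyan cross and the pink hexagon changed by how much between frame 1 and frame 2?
+3.1

Distance in frame 1: 8.8. Distance in frame 2: 11.9.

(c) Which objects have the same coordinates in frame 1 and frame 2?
none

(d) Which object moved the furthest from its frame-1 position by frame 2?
the red triangle

(moved 5.1; next 4.6)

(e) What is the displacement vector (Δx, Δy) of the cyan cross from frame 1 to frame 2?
(-4.6, -0.1)

The cyan cross was at (11.0, 11.6) in frame 1 and (6.4, 11.5) in frame 2.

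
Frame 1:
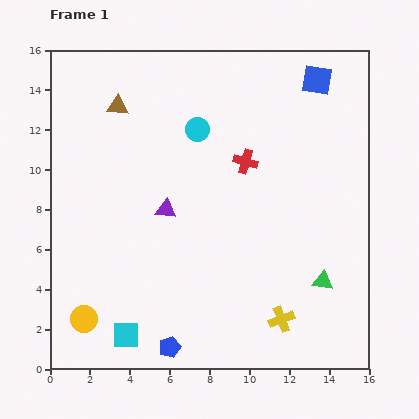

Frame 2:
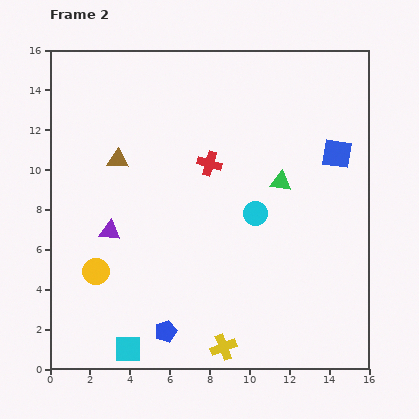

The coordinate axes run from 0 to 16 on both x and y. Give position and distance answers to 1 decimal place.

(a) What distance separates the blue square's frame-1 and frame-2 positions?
3.8

The blue square moved from (13.4, 14.5) to (14.4, 10.8), a distance of √(1.0² + 3.7²) ≈ 3.8.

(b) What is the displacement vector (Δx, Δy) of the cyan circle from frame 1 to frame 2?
(2.9, -4.2)

The cyan circle was at (7.4, 12.0) in frame 1 and (10.3, 7.8) in frame 2.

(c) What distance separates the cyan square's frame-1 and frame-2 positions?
0.7

The cyan square moved from (3.8, 1.7) to (3.9, 1.0), a distance of √(0.1² + 0.7²) ≈ 0.7.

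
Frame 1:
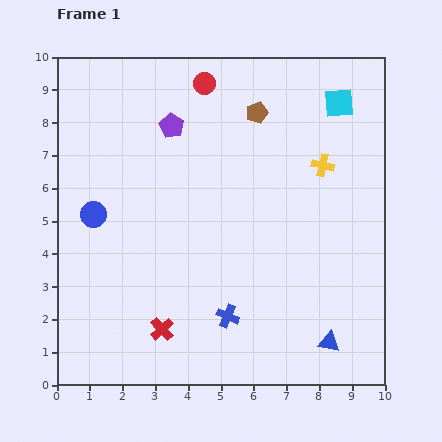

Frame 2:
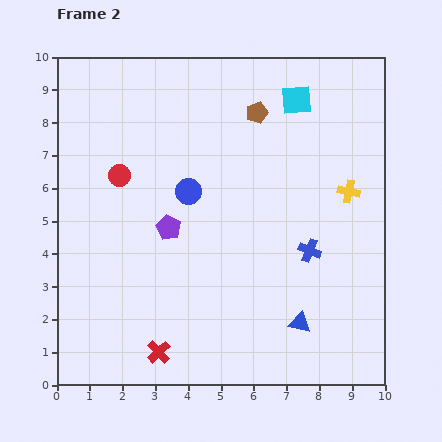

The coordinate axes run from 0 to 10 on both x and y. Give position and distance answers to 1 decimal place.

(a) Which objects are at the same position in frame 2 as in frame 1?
the brown pentagon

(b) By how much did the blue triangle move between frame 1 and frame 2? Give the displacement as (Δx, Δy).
(-0.9, 0.6)

The blue triangle was at (8.3, 1.3) in frame 1 and (7.4, 1.9) in frame 2.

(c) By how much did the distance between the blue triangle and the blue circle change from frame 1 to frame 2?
-3.0

Distance in frame 1: 8.2. Distance in frame 2: 5.2.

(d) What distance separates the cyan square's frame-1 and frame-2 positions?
1.3

The cyan square moved from (8.6, 8.6) to (7.3, 8.7), a distance of √(1.3² + 0.1²) ≈ 1.3.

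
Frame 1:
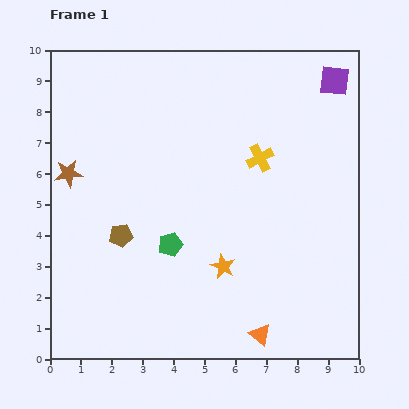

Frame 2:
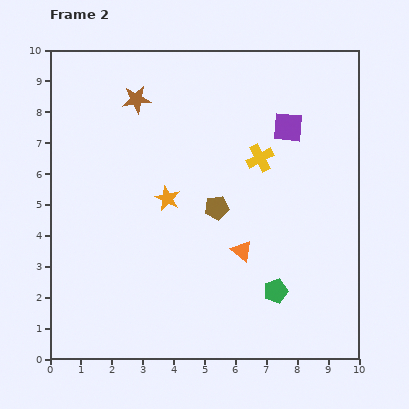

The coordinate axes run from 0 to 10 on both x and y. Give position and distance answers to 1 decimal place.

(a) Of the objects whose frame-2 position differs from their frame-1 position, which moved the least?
the purple square

(moved 2.1)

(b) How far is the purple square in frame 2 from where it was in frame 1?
2.1

The purple square moved from (9.2, 9.0) to (7.7, 7.5), a distance of √(1.5² + 1.5²) ≈ 2.1.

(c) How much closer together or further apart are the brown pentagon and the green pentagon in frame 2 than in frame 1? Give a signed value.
+1.7

Distance in frame 1: 1.6. Distance in frame 2: 3.3.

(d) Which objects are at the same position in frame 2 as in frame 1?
the yellow cross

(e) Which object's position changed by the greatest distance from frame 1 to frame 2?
the green pentagon

(moved 3.7; next 3.3)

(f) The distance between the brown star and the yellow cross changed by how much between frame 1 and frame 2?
-1.8

Distance in frame 1: 6.2. Distance in frame 2: 4.4.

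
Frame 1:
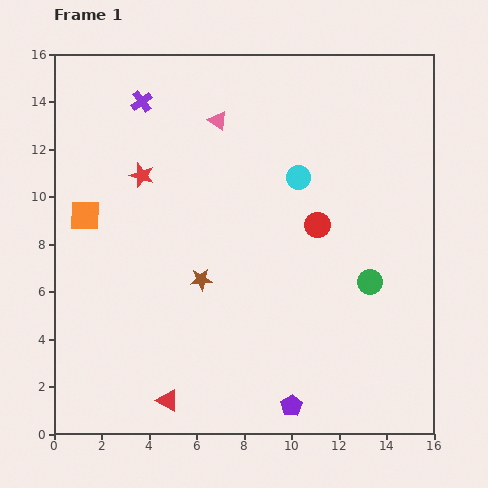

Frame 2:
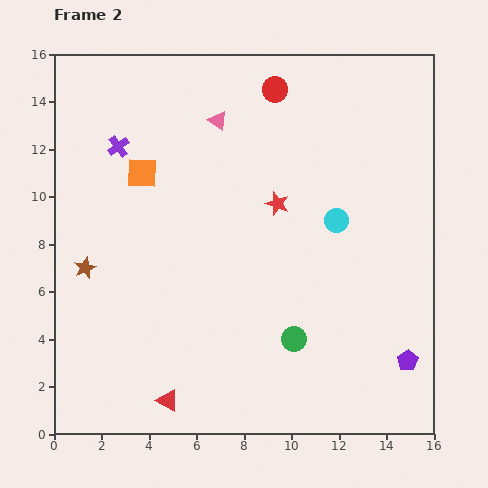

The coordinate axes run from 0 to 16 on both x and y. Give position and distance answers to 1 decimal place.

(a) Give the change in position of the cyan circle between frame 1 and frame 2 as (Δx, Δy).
(1.6, -1.8)

The cyan circle was at (10.3, 10.8) in frame 1 and (11.9, 9.0) in frame 2.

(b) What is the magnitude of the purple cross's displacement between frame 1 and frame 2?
2.1

The purple cross moved from (3.7, 14.0) to (2.7, 12.1), a distance of √(1.0² + 1.9²) ≈ 2.1.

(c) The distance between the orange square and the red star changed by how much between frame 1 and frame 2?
+2.9

Distance in frame 1: 2.9. Distance in frame 2: 5.8.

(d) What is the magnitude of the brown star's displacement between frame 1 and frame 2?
4.9

The brown star moved from (6.2, 6.5) to (1.3, 7.0), a distance of √(4.9² + 0.5²) ≈ 4.9.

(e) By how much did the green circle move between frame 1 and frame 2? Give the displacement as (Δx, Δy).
(-3.2, -2.4)

The green circle was at (13.3, 6.4) in frame 1 and (10.1, 4.0) in frame 2.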